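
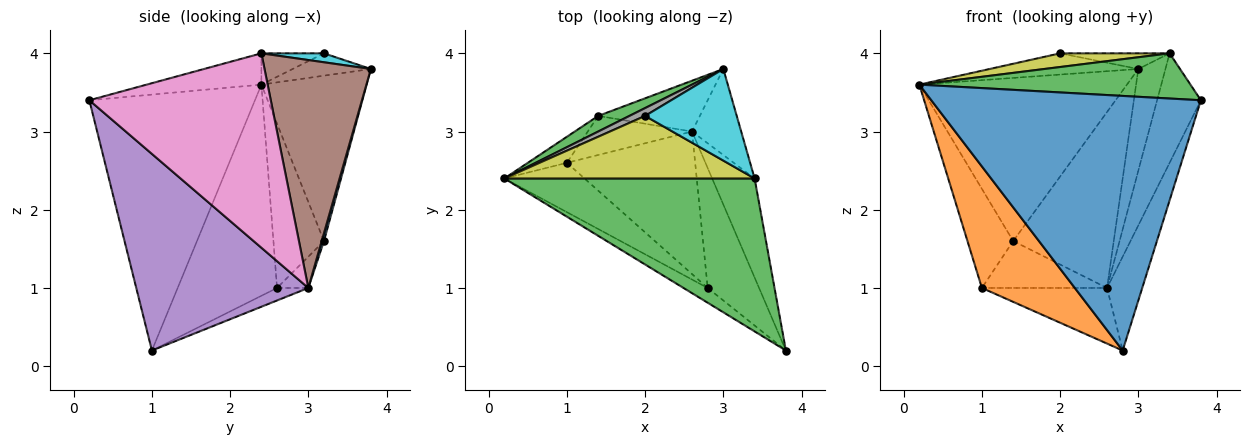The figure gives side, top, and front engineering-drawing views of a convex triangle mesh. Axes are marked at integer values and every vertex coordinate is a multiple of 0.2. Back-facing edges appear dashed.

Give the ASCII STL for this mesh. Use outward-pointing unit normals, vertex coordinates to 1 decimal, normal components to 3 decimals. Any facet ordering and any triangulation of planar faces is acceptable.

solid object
 facet normal -0.523 -0.851 -0.049
  outer loop
   vertex 2.8 1.0 0.2
   vertex 3.8 0.2 3.4
   vertex 0.2 2.4 3.6
  endloop
 endfacet
 facet normal -0.704 -0.658 -0.267
  outer loop
   vertex 1.0 2.6 1.0
   vertex 2.8 1.0 0.2
   vertex 0.2 2.4 3.6
  endloop
 endfacet
 facet normal -0.119 -0.281 0.952
  outer loop
   vertex 3.4 2.4 4.0
   vertex 0.2 2.4 3.6
   vertex 3.8 0.2 3.4
  endloop
 endfacet
 facet normal -0.091 0.362 -0.928
  outer loop
   vertex 2.6 3.0 1.0
   vertex 2.8 1.0 0.2
   vertex 1.0 2.6 1.0
  endloop
 endfacet
 facet normal 0.949 0.194 -0.248
  outer loop
   vertex 2.6 3.0 1.0
   vertex 3.8 0.2 3.4
   vertex 2.8 1.0 0.2
  endloop
 endfacet
 facet normal 0.949 0.242 -0.205
  outer loop
   vertex 2.6 3.0 1.0
   vertex 3.0 3.8 3.8
   vertex 3.4 2.4 4.0
  endloop
 endfacet
 facet normal 0.951 0.230 -0.208
  outer loop
   vertex 2.6 3.0 1.0
   vertex 3.4 2.4 4.0
   vertex 3.8 0.2 3.4
  endloop
 endfacet
 facet normal -0.443 0.841 0.310
  outer loop
   vertex 2.0 3.2 4.0
   vertex 3.0 3.8 3.8
   vertex 0.2 2.4 3.6
  endloop
 endfacet
 facet normal -0.121 -0.212 0.970
  outer loop
   vertex 2.0 3.2 4.0
   vertex 0.2 2.4 3.6
   vertex 3.4 2.4 4.0
  endloop
 endfacet
 facet normal 0.096 0.168 0.981
  outer loop
   vertex 2.0 3.2 4.0
   vertex 3.4 2.4 4.0
   vertex 3.0 3.8 3.8
  endloop
 endfacet
 facet normal 0.021 0.960 -0.277
  outer loop
   vertex 1.4 3.2 1.6
   vertex 3.0 3.8 3.8
   vertex 2.6 3.0 1.0
  endloop
 endfacet
 facet normal -0.189 0.754 -0.629
  outer loop
   vertex 1.4 3.2 1.6
   vertex 2.6 3.0 1.0
   vertex 1.0 2.6 1.0
  endloop
 endfacet
 facet normal -0.450 0.889 0.085
  outer loop
   vertex 1.4 3.2 1.6
   vertex 0.2 2.4 3.6
   vertex 3.0 3.8 3.8
  endloop
 endfacet
 facet normal -0.730 0.661 -0.174
  outer loop
   vertex 1.4 3.2 1.6
   vertex 1.0 2.6 1.0
   vertex 0.2 2.4 3.6
  endloop
 endfacet
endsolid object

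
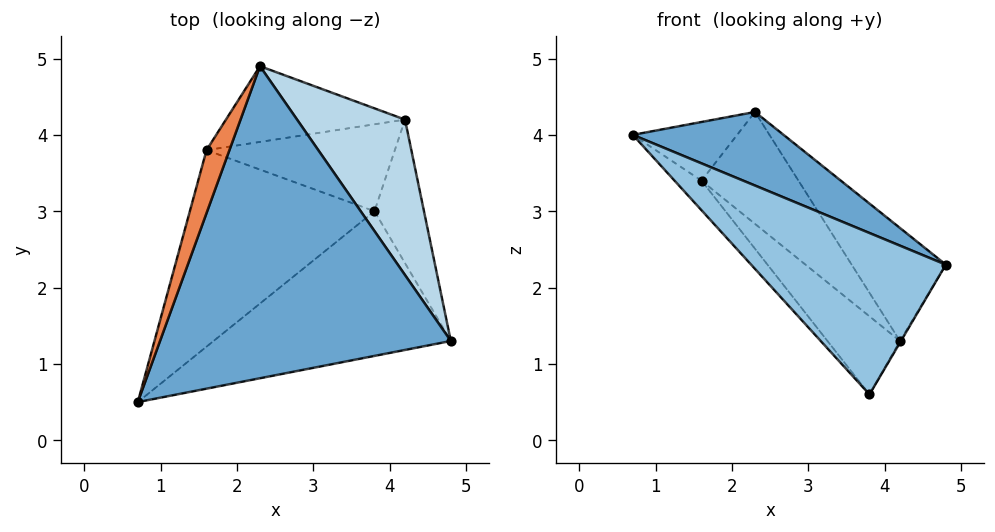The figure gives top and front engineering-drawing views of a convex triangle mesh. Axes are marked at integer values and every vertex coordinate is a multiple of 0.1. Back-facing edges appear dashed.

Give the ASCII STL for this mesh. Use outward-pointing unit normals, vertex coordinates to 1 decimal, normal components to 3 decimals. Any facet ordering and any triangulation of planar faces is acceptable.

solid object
 facet normal 0.409 -0.209 0.888
  outer loop
   vertex 2.3 4.9 4.3
   vertex 0.7 0.5 4.0
   vertex 4.8 1.3 2.3
  endloop
 endfacet
 facet normal -0.130 -0.738 -0.662
  outer loop
   vertex 3.8 3.0 0.6
   vertex 4.8 1.3 2.3
   vertex 0.7 0.5 4.0
  endloop
 endfacet
 facet normal 0.831 0.327 0.450
  outer loop
   vertex 4.2 4.2 1.3
   vertex 2.3 4.9 4.3
   vertex 4.8 1.3 2.3
  endloop
 endfacet
 facet normal 0.864 0.005 -0.503
  outer loop
   vertex 4.2 4.2 1.3
   vertex 4.8 1.3 2.3
   vertex 3.8 3.0 0.6
  endloop
 endfacet
 facet normal -0.895 0.303 0.326
  outer loop
   vertex 1.6 3.8 3.4
   vertex 0.7 0.5 4.0
   vertex 2.3 4.9 4.3
  endloop
 endfacet
 facet normal -0.769 0.095 -0.632
  outer loop
   vertex 1.6 3.8 3.4
   vertex 3.8 3.0 0.6
   vertex 0.7 0.5 4.0
  endloop
 endfacet
 facet normal -0.502 0.716 -0.485
  outer loop
   vertex 1.6 3.8 3.4
   vertex 2.3 4.9 4.3
   vertex 4.2 4.2 1.3
  endloop
 endfacet
 facet normal -0.575 0.547 -0.608
  outer loop
   vertex 1.6 3.8 3.4
   vertex 4.2 4.2 1.3
   vertex 3.8 3.0 0.6
  endloop
 endfacet
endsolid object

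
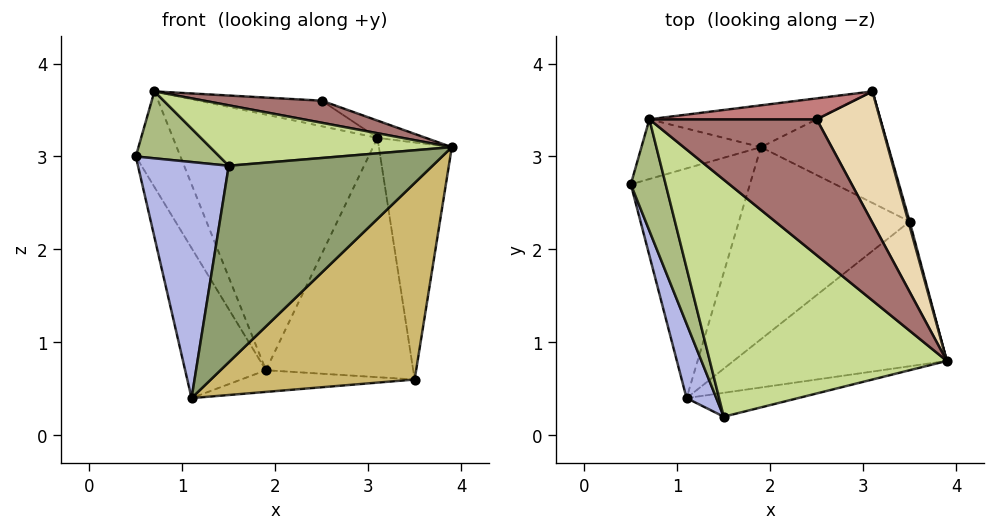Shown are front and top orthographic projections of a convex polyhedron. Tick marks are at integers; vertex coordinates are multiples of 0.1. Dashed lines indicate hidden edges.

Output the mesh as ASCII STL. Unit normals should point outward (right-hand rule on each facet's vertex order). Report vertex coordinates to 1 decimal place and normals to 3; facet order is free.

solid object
 facet normal -0.837 0.299 -0.458
  outer loop
   vertex 1.9 3.1 0.7
   vertex 1.1 0.4 0.4
   vertex 0.5 2.7 3.0
  endloop
 endfacet
 facet normal -0.744 0.567 -0.354
  outer loop
   vertex 0.7 3.4 3.7
   vertex 1.9 3.1 0.7
   vertex 0.5 2.7 3.0
  endloop
 endfacet
 facet normal -0.155 0.975 -0.160
  outer loop
   vertex 0.7 3.4 3.7
   vertex 3.1 3.7 3.2
   vertex 1.9 3.1 0.7
  endloop
 endfacet
 facet normal -0.920 -0.373 0.117
  outer loop
   vertex 1.5 0.2 2.9
   vertex 0.5 2.7 3.0
   vertex 1.1 0.4 0.4
  endloop
 endfacet
 facet normal 0.250 -0.961 -0.117
  outer loop
   vertex 1.5 0.2 2.9
   vertex 1.1 0.4 0.4
   vertex 3.9 0.8 3.1
  endloop
 endfacet
 facet normal -0.768 -0.329 0.549
  outer loop
   vertex 1.5 0.2 2.9
   vertex 0.7 3.4 3.7
   vertex 0.5 2.7 3.0
  endloop
 endfacet
 facet normal -0.019 -0.247 0.969
  outer loop
   vertex 1.5 0.2 2.9
   vertex 3.9 0.8 3.1
   vertex 0.7 3.4 3.7
  endloop
 endfacet
 facet normal 0.964 0.266 0.005
  outer loop
   vertex 3.5 2.3 0.6
   vertex 3.1 3.7 3.2
   vertex 3.9 0.8 3.1
  endloop
 endfacet
 facet normal 0.393 0.834 -0.388
  outer loop
   vertex 3.5 2.3 0.6
   vertex 1.9 3.1 0.7
   vertex 3.1 3.7 3.2
  endloop
 endfacet
 facet normal 0.566 -0.664 -0.489
  outer loop
   vertex 3.5 2.3 0.6
   vertex 3.9 0.8 3.1
   vertex 1.1 0.4 0.4
  endloop
 endfacet
 facet normal -0.006 0.112 -0.994
  outer loop
   vertex 3.5 2.3 0.6
   vertex 1.1 0.4 0.4
   vertex 1.9 3.1 0.7
  endloop
 endfacet
 facet normal 0.512 0.112 0.852
  outer loop
   vertex 2.5 3.4 3.6
   vertex 3.9 0.8 3.1
   vertex 3.1 3.7 3.2
  endloop
 endfacet
 facet normal 0.055 -0.160 0.986
  outer loop
   vertex 2.5 3.4 3.6
   vertex 0.7 3.4 3.7
   vertex 3.9 0.8 3.1
  endloop
 endfacet
 facet normal 0.035 0.773 0.633
  outer loop
   vertex 2.5 3.4 3.6
   vertex 3.1 3.7 3.2
   vertex 0.7 3.4 3.7
  endloop
 endfacet
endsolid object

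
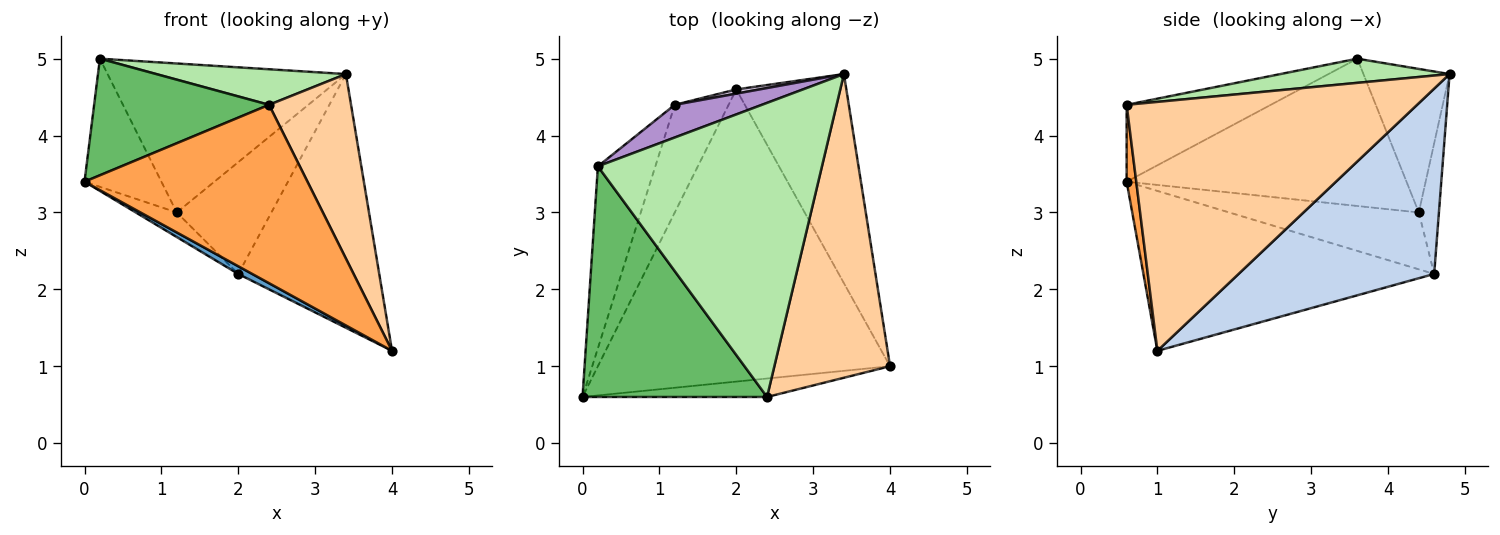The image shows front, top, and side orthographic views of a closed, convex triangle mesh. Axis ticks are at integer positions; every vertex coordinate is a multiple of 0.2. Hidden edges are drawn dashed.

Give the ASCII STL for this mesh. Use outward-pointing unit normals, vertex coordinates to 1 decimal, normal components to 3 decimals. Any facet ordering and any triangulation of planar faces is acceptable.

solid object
 facet normal -0.480 -0.023 -0.877
  outer loop
   vertex 2.0 4.6 2.2
   vertex 4.0 1.0 1.2
   vertex 0.0 0.6 3.4
  endloop
 endfacet
 facet normal 0.731 0.527 -0.434
  outer loop
   vertex 2.0 4.6 2.2
   vertex 3.4 4.8 4.8
   vertex 4.0 1.0 1.2
  endloop
 endfacet
 facet normal 0.043 -0.994 -0.103
  outer loop
   vertex 2.4 0.6 4.4
   vertex 0.0 0.6 3.4
   vertex 4.0 1.0 1.2
  endloop
 endfacet
 facet normal 0.879 -0.248 0.408
  outer loop
   vertex 2.4 0.6 4.4
   vertex 4.0 1.0 1.2
   vertex 3.4 4.8 4.8
  endloop
 endfacet
 facet normal -0.349 -0.423 0.836
  outer loop
   vertex 2.4 0.6 4.4
   vertex 0.2 3.6 5.0
   vertex 0.0 0.6 3.4
  endloop
 endfacet
 facet normal 0.106 -0.119 0.987
  outer loop
   vertex 2.4 0.6 4.4
   vertex 3.4 4.8 4.8
   vertex 0.2 3.6 5.0
  endloop
 endfacet
 facet normal -0.903 0.248 -0.352
  outer loop
   vertex 1.2 4.4 3.0
   vertex 0.0 0.6 3.4
   vertex 0.2 3.6 5.0
  endloop
 endfacet
 facet normal -0.718 0.155 -0.679
  outer loop
   vertex 1.2 4.4 3.0
   vertex 2.0 4.6 2.2
   vertex 0.0 0.6 3.4
  endloop
 endfacet
 facet normal -0.333 0.921 0.202
  outer loop
   vertex 1.2 4.4 3.0
   vertex 0.2 3.6 5.0
   vertex 3.4 4.8 4.8
  endloop
 endfacet
 facet normal -0.208 0.978 0.037
  outer loop
   vertex 1.2 4.4 3.0
   vertex 3.4 4.8 4.8
   vertex 2.0 4.6 2.2
  endloop
 endfacet
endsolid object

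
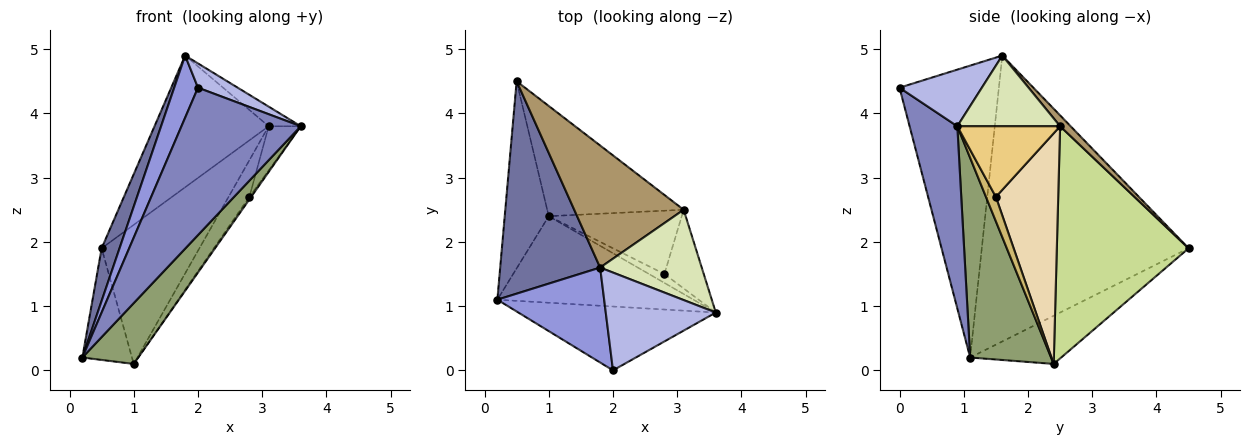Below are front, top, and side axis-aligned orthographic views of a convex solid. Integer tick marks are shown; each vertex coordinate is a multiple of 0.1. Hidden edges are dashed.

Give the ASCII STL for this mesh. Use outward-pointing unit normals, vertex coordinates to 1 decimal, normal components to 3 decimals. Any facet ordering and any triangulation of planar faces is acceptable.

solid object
 facet normal -0.941 -0.081 0.329
  outer loop
   vertex 1.8 1.6 4.9
   vertex 0.5 4.5 1.9
   vertex 0.2 1.1 0.2
  endloop
 endfacet
 facet normal 0.345 -0.861 -0.373
  outer loop
   vertex 2.0 0.0 4.4
   vertex 0.2 1.1 0.2
   vertex 3.6 0.9 3.8
  endloop
 endfacet
 facet normal -0.916 -0.219 0.335
  outer loop
   vertex 2.0 0.0 4.4
   vertex 1.8 1.6 4.9
   vertex 0.2 1.1 0.2
  endloop
 endfacet
 facet normal 0.447 -0.215 0.868
  outer loop
   vertex 2.0 0.0 4.4
   vertex 3.6 0.9 3.8
   vertex 1.8 1.6 4.9
  endloop
 endfacet
 facet normal 0.640 -0.442 -0.629
  outer loop
   vertex 1.0 2.4 0.1
   vertex 3.6 0.9 3.8
   vertex 0.2 1.1 0.2
  endloop
 endfacet
 facet normal -0.685 0.373 -0.626
  outer loop
   vertex 1.0 2.4 0.1
   vertex 0.2 1.1 0.2
   vertex 0.5 4.5 1.9
  endloop
 endfacet
 facet normal 0.726 0.539 -0.427
  outer loop
   vertex 3.1 2.5 3.8
   vertex 1.0 2.4 0.1
   vertex 0.5 4.5 1.9
  endloop
 endfacet
 facet normal 0.562 0.176 0.808
  outer loop
   vertex 3.1 2.5 3.8
   vertex 1.8 1.6 4.9
   vertex 3.6 0.9 3.8
  endloop
 endfacet
 facet normal 0.067 0.732 0.678
  outer loop
   vertex 3.1 2.5 3.8
   vertex 0.5 4.5 1.9
   vertex 1.8 1.6 4.9
  endloop
 endfacet
 facet normal 0.836 0.147 -0.528
  outer loop
   vertex 2.8 1.5 2.7
   vertex 3.6 0.9 3.8
   vertex 1.0 2.4 0.1
  endloop
 endfacet
 facet normal 0.843 0.263 -0.469
  outer loop
   vertex 2.8 1.5 2.7
   vertex 3.1 2.5 3.8
   vertex 3.6 0.9 3.8
  endloop
 endfacet
 facet normal 0.832 0.278 -0.480
  outer loop
   vertex 2.8 1.5 2.7
   vertex 1.0 2.4 0.1
   vertex 3.1 2.5 3.8
  endloop
 endfacet
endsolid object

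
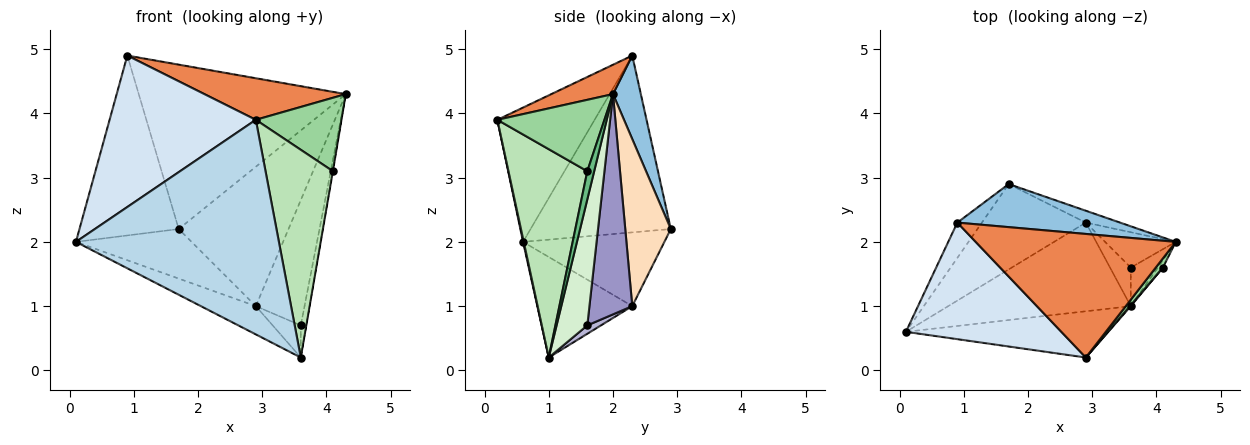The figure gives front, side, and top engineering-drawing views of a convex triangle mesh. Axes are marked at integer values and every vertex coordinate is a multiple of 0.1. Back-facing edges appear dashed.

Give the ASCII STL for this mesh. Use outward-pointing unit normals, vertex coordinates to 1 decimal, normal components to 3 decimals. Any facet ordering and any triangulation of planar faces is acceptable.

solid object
 facet normal -0.811 0.574 -0.113
  outer loop
   vertex 0.9 2.3 4.9
   vertex 1.7 2.9 2.2
   vertex 0.1 0.6 2.0
  endloop
 endfacet
 facet normal 0.129 0.959 0.251
  outer loop
   vertex 0.9 2.3 4.9
   vertex 4.3 2.0 4.3
   vertex 1.7 2.9 2.2
  endloop
 endfacet
 facet normal 0.003 -0.978 -0.211
  outer loop
   vertex 2.9 0.2 3.9
   vertex 0.1 0.6 2.0
   vertex 3.6 1.0 0.2
  endloop
 endfacet
 facet normal -0.466 -0.701 0.540
  outer loop
   vertex 2.9 0.2 3.9
   vertex 0.9 2.3 4.9
   vertex 0.1 0.6 2.0
  endloop
 endfacet
 facet normal 0.138 -0.316 0.939
  outer loop
   vertex 2.9 0.2 3.9
   vertex 4.3 2.0 4.3
   vertex 0.9 2.3 4.9
  endloop
 endfacet
 facet normal -0.523 0.428 -0.737
  outer loop
   vertex 2.9 2.3 1.0
   vertex 0.1 0.6 2.0
   vertex 1.7 2.9 2.2
  endloop
 endfacet
 facet normal -0.465 0.269 -0.844
  outer loop
   vertex 2.9 2.3 1.0
   vertex 3.6 1.0 0.2
   vertex 0.1 0.6 2.0
  endloop
 endfacet
 facet normal 0.382 0.921 -0.078
  outer loop
   vertex 2.9 2.3 1.0
   vertex 1.7 2.9 2.2
   vertex 4.3 2.0 4.3
  endloop
 endfacet
 facet normal 0.983 0.045 -0.179
  outer loop
   vertex 4.1 1.6 3.1
   vertex 3.6 1.0 0.2
   vertex 4.3 2.0 4.3
  endloop
 endfacet
 facet normal 0.778 -0.623 0.078
  outer loop
   vertex 4.1 1.6 3.1
   vertex 4.3 2.0 4.3
   vertex 2.9 0.2 3.9
  endloop
 endfacet
 facet normal 0.760 -0.650 0.003
  outer loop
   vertex 4.1 1.6 3.1
   vertex 2.9 0.2 3.9
   vertex 3.6 1.0 0.2
  endloop
 endfacet
 facet normal 0.963 0.172 -0.206
  outer loop
   vertex 3.6 1.6 0.7
   vertex 4.3 2.0 4.3
   vertex 3.6 1.0 0.2
  endloop
 endfacet
 facet normal 0.646 0.735 -0.207
  outer loop
   vertex 3.6 1.6 0.7
   vertex 2.9 2.3 1.0
   vertex 4.3 2.0 4.3
  endloop
 endfacet
 facet normal 0.297 0.611 -0.734
  outer loop
   vertex 3.6 1.6 0.7
   vertex 3.6 1.0 0.2
   vertex 2.9 2.3 1.0
  endloop
 endfacet
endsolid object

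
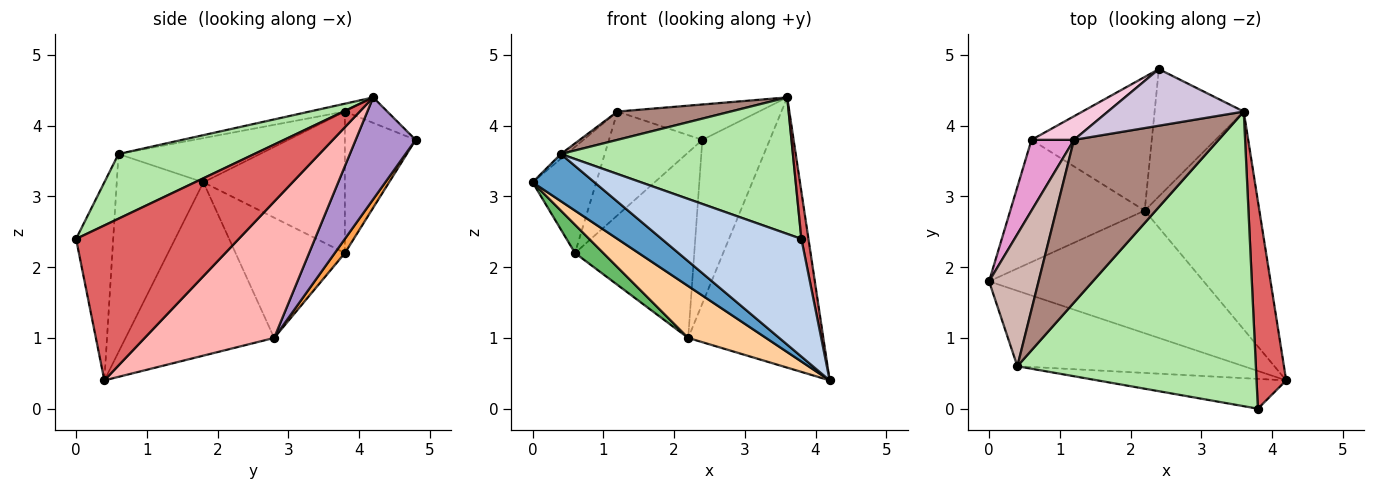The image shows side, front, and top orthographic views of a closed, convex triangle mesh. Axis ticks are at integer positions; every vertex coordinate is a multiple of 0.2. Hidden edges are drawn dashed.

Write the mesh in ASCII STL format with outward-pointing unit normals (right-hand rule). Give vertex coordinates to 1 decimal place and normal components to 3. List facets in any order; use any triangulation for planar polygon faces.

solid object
 facet normal -0.596 -0.426 -0.681
  outer loop
   vertex 0.4 0.6 3.6
   vertex 0.0 1.8 3.2
   vertex 4.2 0.4 0.4
  endloop
 endfacet
 facet normal -0.250 -0.939 -0.238
  outer loop
   vertex 0.4 0.6 3.6
   vertex 4.2 0.4 0.4
   vertex 3.8 0.0 2.4
  endloop
 endfacet
 facet normal 0.069 0.809 -0.583
  outer loop
   vertex 2.2 2.8 1.0
   vertex 0.6 3.8 2.2
   vertex 2.4 4.8 3.8
  endloop
 endfacet
 facet normal -0.597 -0.313 -0.739
  outer loop
   vertex 2.2 2.8 1.0
   vertex 4.2 0.4 0.4
   vertex 0.0 1.8 3.2
  endloop
 endfacet
 facet normal -0.657 -0.170 -0.734
  outer loop
   vertex 2.2 2.8 1.0
   vertex 0.0 1.8 3.2
   vertex 0.6 3.8 2.2
  endloop
 endfacet
 facet normal 0.239 -0.408 0.881
  outer loop
   vertex 3.6 4.2 4.4
   vertex 0.4 0.6 3.6
   vertex 3.8 0.0 2.4
  endloop
 endfacet
 facet normal 0.981 -0.043 0.188
  outer loop
   vertex 3.6 4.2 4.4
   vertex 3.8 0.0 2.4
   vertex 4.2 0.4 0.4
  endloop
 endfacet
 facet normal 0.598 0.624 -0.503
  outer loop
   vertex 3.6 4.2 4.4
   vertex 4.2 0.4 0.4
   vertex 2.2 2.8 1.0
  endloop
 endfacet
 facet normal 0.574 0.646 -0.503
  outer loop
   vertex 3.6 4.2 4.4
   vertex 2.2 2.8 1.0
   vertex 2.4 4.8 3.8
  endloop
 endfacet
 facet normal -0.157 0.523 0.837
  outer loop
   vertex 1.2 3.8 4.2
   vertex 3.6 4.2 4.4
   vertex 2.4 4.8 3.8
  endloop
 endfacet
 facet normal -0.053 -0.171 0.984
  outer loop
   vertex 1.2 3.8 4.2
   vertex 0.4 0.6 3.6
   vertex 3.6 4.2 4.4
  endloop
 endfacet
 facet normal -0.666 0.027 0.746
  outer loop
   vertex 1.2 3.8 4.2
   vertex 0.0 1.8 3.2
   vertex 0.4 0.6 3.6
  endloop
 endfacet
 facet normal -0.880 0.396 0.264
  outer loop
   vertex 1.2 3.8 4.2
   vertex 0.6 3.8 2.2
   vertex 0.0 1.8 3.2
  endloop
 endfacet
 facet normal -0.594 0.784 0.178
  outer loop
   vertex 1.2 3.8 4.2
   vertex 2.4 4.8 3.8
   vertex 0.6 3.8 2.2
  endloop
 endfacet
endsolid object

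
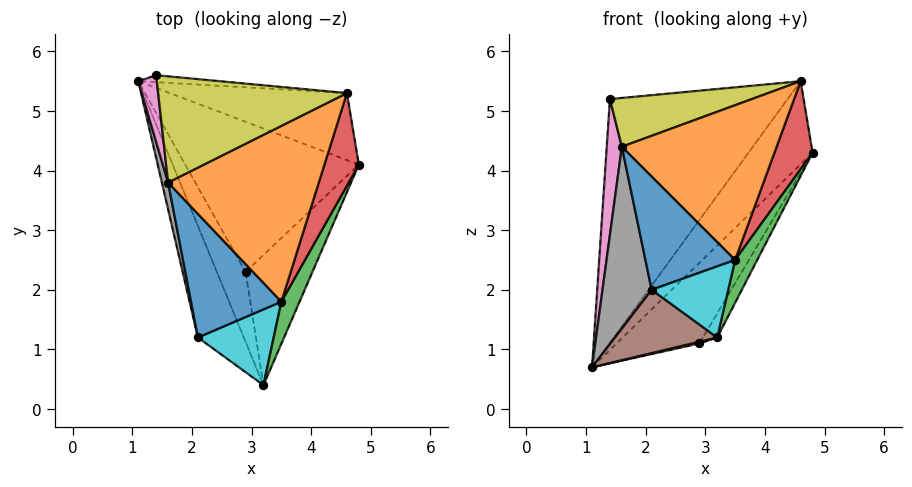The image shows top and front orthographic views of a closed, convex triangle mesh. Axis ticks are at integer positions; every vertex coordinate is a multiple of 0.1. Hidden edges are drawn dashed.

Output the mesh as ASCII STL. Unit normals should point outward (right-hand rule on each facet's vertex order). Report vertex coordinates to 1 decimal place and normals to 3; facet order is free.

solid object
 facet normal 0.671 0.577 -0.465
  outer loop
   vertex 4.6 5.3 5.5
   vertex 4.8 4.1 4.3
   vertex 1.1 5.5 0.7
  endloop
 endfacet
 facet normal 0.096 0.995 -0.029
  outer loop
   vertex 4.6 5.3 5.5
   vertex 1.1 5.5 0.7
   vertex 1.4 5.6 5.2
  endloop
 endfacet
 facet normal 0.720 0.328 -0.612
  outer loop
   vertex 2.9 2.3 1.1
   vertex 1.1 5.5 0.7
   vertex 4.8 4.1 4.3
  endloop
 endfacet
 facet normal 0.176 -0.024 -0.984
  outer loop
   vertex 2.9 2.3 1.1
   vertex 3.2 0.4 1.2
   vertex 1.1 5.5 0.7
  endloop
 endfacet
 facet normal 0.829 0.102 -0.550
  outer loop
   vertex 2.9 2.3 1.1
   vertex 4.8 4.1 4.3
   vertex 3.2 0.4 1.2
  endloop
 endfacet
 facet normal -0.704 -0.350 -0.618
  outer loop
   vertex 2.1 1.2 2.0
   vertex 1.1 5.5 0.7
   vertex 3.2 0.4 1.2
  endloop
 endfacet
 facet normal -0.988 -0.140 0.069
  outer loop
   vertex 1.6 3.8 4.4
   vertex 1.4 5.6 5.2
   vertex 1.1 5.5 0.7
  endloop
 endfacet
 facet normal -0.976 -0.217 0.032
  outer loop
   vertex 1.6 3.8 4.4
   vertex 1.1 5.5 0.7
   vertex 2.1 1.2 2.0
  endloop
 endfacet
 facet normal -0.123 -0.414 0.902
  outer loop
   vertex 1.6 3.8 4.4
   vertex 4.6 5.3 5.5
   vertex 1.4 5.6 5.2
  endloop
 endfacet
 facet normal 0.033 -0.684 0.729
  outer loop
   vertex 3.5 1.8 2.5
   vertex 2.1 1.2 2.0
   vertex 3.2 0.4 1.2
  endloop
 endfacet
 facet normal 0.026 -0.675 0.737
  outer loop
   vertex 3.5 1.8 2.5
   vertex 1.6 3.8 4.4
   vertex 2.1 1.2 2.0
  endloop
 endfacet
 facet normal 0.055 -0.660 0.749
  outer loop
   vertex 3.5 1.8 2.5
   vertex 4.6 5.3 5.5
   vertex 1.6 3.8 4.4
  endloop
 endfacet
 facet normal 0.280 -0.685 0.673
  outer loop
   vertex 3.5 1.8 2.5
   vertex 3.2 0.4 1.2
   vertex 4.8 4.1 4.3
  endloop
 endfacet
 facet normal 0.210 -0.674 0.709
  outer loop
   vertex 3.5 1.8 2.5
   vertex 4.8 4.1 4.3
   vertex 4.6 5.3 5.5
  endloop
 endfacet
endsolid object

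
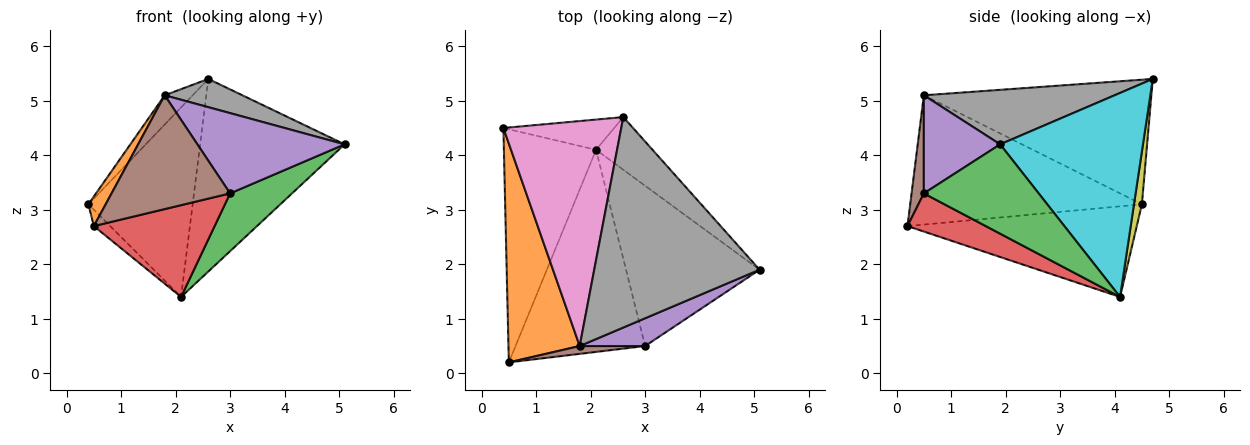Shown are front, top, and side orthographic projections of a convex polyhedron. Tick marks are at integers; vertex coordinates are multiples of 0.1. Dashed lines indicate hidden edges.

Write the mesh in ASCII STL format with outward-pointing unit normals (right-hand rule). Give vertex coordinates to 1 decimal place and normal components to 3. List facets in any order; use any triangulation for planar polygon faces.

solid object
 facet normal -0.700 0.050 -0.712
  outer loop
   vertex 2.1 4.1 1.4
   vertex 0.5 0.2 2.7
   vertex 0.4 4.5 3.1
  endloop
 endfacet
 facet normal -0.874 -0.065 0.482
  outer loop
   vertex 1.8 0.5 5.1
   vertex 0.4 4.5 3.1
   vertex 0.5 0.2 2.7
  endloop
 endfacet
 facet normal 0.533 -0.287 -0.796
  outer loop
   vertex 3.0 0.5 3.3
   vertex 2.1 4.1 1.4
   vertex 5.1 1.9 4.2
  endloop
 endfacet
 facet normal 0.259 -0.399 -0.879
  outer loop
   vertex 3.0 0.5 3.3
   vertex 0.5 0.2 2.7
   vertex 2.1 4.1 1.4
  endloop
 endfacet
 facet normal 0.440 -0.849 0.293
  outer loop
   vertex 3.0 0.5 3.3
   vertex 5.1 1.9 4.2
   vertex 1.8 0.5 5.1
  endloop
 endfacet
 facet normal 0.103 -0.992 0.068
  outer loop
   vertex 3.0 0.5 3.3
   vertex 1.8 0.5 5.1
   vertex 0.5 0.2 2.7
  endloop
 endfacet
 facet normal -0.724 0.089 0.684
  outer loop
   vertex 2.6 4.7 5.4
   vertex 0.4 4.5 3.1
   vertex 1.8 0.5 5.1
  endloop
 endfacet
 facet normal 0.311 -0.126 0.942
  outer loop
   vertex 2.6 4.7 5.4
   vertex 1.8 0.5 5.1
   vertex 5.1 1.9 4.2
  endloop
 endfacet
 facet normal 0.075 0.985 -0.157
  outer loop
   vertex 2.6 4.7 5.4
   vertex 2.1 4.1 1.4
   vertex 0.4 4.5 3.1
  endloop
 endfacet
 facet normal 0.690 0.698 -0.191
  outer loop
   vertex 2.6 4.7 5.4
   vertex 5.1 1.9 4.2
   vertex 2.1 4.1 1.4
  endloop
 endfacet
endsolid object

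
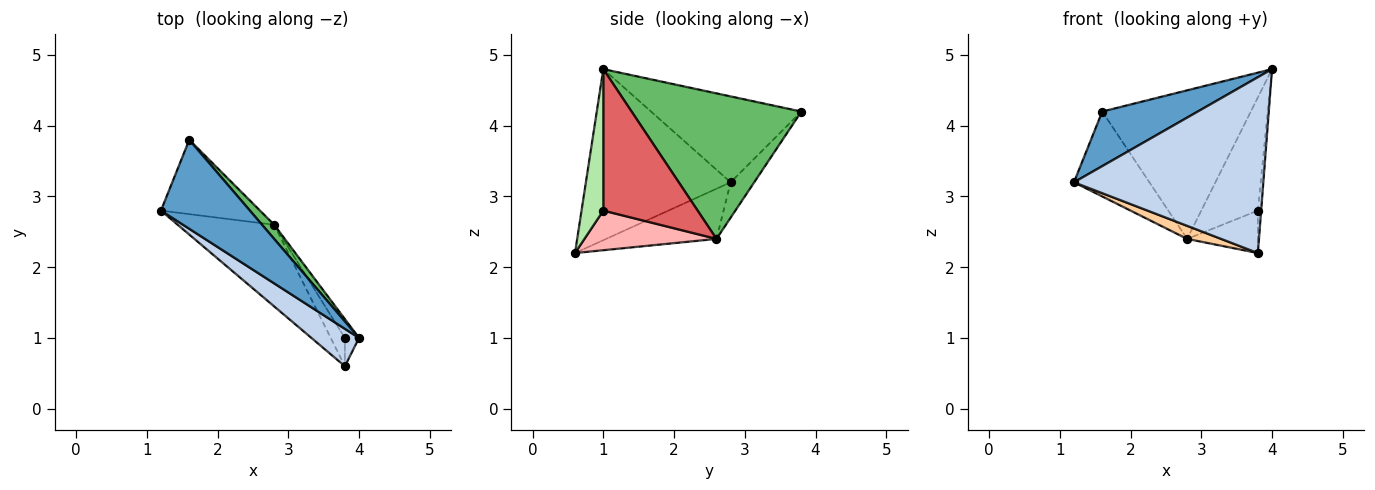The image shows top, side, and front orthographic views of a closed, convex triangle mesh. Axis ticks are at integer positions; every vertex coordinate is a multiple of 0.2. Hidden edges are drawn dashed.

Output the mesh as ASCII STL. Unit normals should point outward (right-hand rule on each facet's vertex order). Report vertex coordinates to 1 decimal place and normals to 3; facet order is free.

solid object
 facet normal -0.636 -0.404 0.658
  outer loop
   vertex 1.6 3.8 4.2
   vertex 1.2 2.8 3.2
   vertex 4.0 1.0 4.8
  endloop
 endfacet
 facet normal -0.599 -0.783 0.167
  outer loop
   vertex 3.8 0.6 2.2
   vertex 4.0 1.0 4.8
   vertex 1.2 2.8 3.2
  endloop
 endfacet
 facet normal -0.229 0.733 -0.641
  outer loop
   vertex 2.8 2.6 2.4
   vertex 1.2 2.8 3.2
   vertex 1.6 3.8 4.2
  endloop
 endfacet
 facet normal -0.457 -0.141 -0.878
  outer loop
   vertex 2.8 2.6 2.4
   vertex 3.8 0.6 2.2
   vertex 1.2 2.8 3.2
  endloop
 endfacet
 facet normal 0.751 0.657 0.063
  outer loop
   vertex 2.8 2.6 2.4
   vertex 1.6 3.8 4.2
   vertex 4.0 1.0 4.8
  endloop
 endfacet
 facet normal 0.984 0.148 -0.098
  outer loop
   vertex 3.8 1.0 2.8
   vertex 4.0 1.0 4.8
   vertex 3.8 0.6 2.2
  endloop
 endfacet
 facet normal 0.854 0.513 -0.085
  outer loop
   vertex 3.8 1.0 2.8
   vertex 2.8 2.6 2.4
   vertex 4.0 1.0 4.8
  endloop
 endfacet
 facet normal 0.841 0.450 -0.300
  outer loop
   vertex 3.8 1.0 2.8
   vertex 3.8 0.6 2.2
   vertex 2.8 2.6 2.4
  endloop
 endfacet
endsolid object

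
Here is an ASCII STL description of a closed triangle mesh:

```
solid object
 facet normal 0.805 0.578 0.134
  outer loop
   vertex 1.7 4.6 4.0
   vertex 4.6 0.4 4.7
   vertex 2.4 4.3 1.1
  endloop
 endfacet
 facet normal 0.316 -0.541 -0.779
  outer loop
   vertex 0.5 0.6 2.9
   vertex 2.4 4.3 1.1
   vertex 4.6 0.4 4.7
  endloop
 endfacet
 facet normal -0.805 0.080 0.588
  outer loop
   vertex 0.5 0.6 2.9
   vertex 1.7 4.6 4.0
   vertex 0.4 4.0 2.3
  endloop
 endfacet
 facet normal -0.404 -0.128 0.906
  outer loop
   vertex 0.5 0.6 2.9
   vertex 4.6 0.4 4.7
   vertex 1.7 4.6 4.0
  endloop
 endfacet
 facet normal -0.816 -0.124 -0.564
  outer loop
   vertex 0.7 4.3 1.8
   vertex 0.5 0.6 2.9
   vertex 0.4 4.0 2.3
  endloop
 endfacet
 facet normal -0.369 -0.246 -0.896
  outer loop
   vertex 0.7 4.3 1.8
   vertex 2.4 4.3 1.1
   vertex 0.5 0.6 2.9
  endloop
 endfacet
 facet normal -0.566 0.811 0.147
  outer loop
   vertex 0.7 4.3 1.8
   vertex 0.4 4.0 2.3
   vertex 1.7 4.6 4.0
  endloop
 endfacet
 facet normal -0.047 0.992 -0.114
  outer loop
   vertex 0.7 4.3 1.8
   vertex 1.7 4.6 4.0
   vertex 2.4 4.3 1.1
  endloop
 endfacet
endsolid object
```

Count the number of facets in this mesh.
8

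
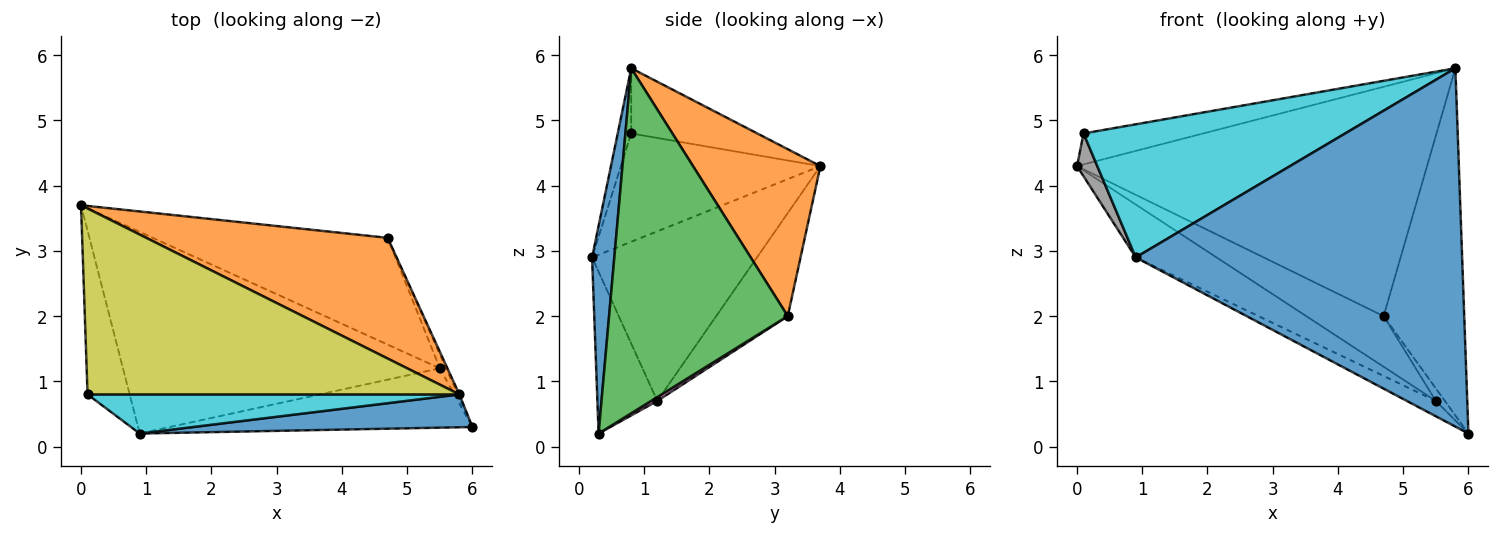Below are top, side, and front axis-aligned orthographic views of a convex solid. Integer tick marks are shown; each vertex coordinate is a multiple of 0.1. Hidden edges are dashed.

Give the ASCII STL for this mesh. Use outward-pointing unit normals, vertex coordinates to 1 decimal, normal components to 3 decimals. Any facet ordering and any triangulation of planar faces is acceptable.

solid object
 facet normal 0.068 -0.994 0.091
  outer loop
   vertex 5.8 0.8 5.8
   vertex 0.9 0.2 2.9
   vertex 6.0 0.3 0.2
  endloop
 endfacet
 facet normal 0.307 0.842 0.443
  outer loop
   vertex 4.7 3.2 2.0
   vertex 0.0 3.7 4.3
   vertex 5.8 0.8 5.8
  endloop
 endfacet
 facet normal 0.912 0.411 -0.004
  outer loop
   vertex 4.7 3.2 2.0
   vertex 5.8 0.8 5.8
   vertex 6.0 0.3 0.2
  endloop
 endfacet
 facet normal -0.460 0.225 -0.859
  outer loop
   vertex 5.5 1.2 0.7
   vertex 0.9 0.2 2.9
   vertex 0.0 3.7 4.3
  endloop
 endfacet
 facet normal -0.460 0.222 -0.860
  outer loop
   vertex 5.5 1.2 0.7
   vertex 6.0 0.3 0.2
   vertex 0.9 0.2 2.9
  endloop
 endfacet
 facet normal -0.369 0.398 -0.840
  outer loop
   vertex 5.5 1.2 0.7
   vertex 0.0 3.7 4.3
   vertex 4.7 3.2 2.0
  endloop
 endfacet
 facet normal 0.413 0.607 -0.679
  outer loop
   vertex 5.5 1.2 0.7
   vertex 4.7 3.2 2.0
   vertex 6.0 0.3 0.2
  endloop
 endfacet
 facet normal -0.928 -0.094 -0.361
  outer loop
   vertex 0.1 0.8 4.8
   vertex 0.0 3.7 4.3
   vertex 0.9 0.2 2.9
  endloop
 endfacet
 facet normal -0.171 0.162 0.972
  outer loop
   vertex 0.1 0.8 4.8
   vertex 5.8 0.8 5.8
   vertex 0.0 3.7 4.3
  endloop
 endfacet
 facet normal -0.049 -0.958 0.282
  outer loop
   vertex 0.1 0.8 4.8
   vertex 0.9 0.2 2.9
   vertex 5.8 0.8 5.8
  endloop
 endfacet
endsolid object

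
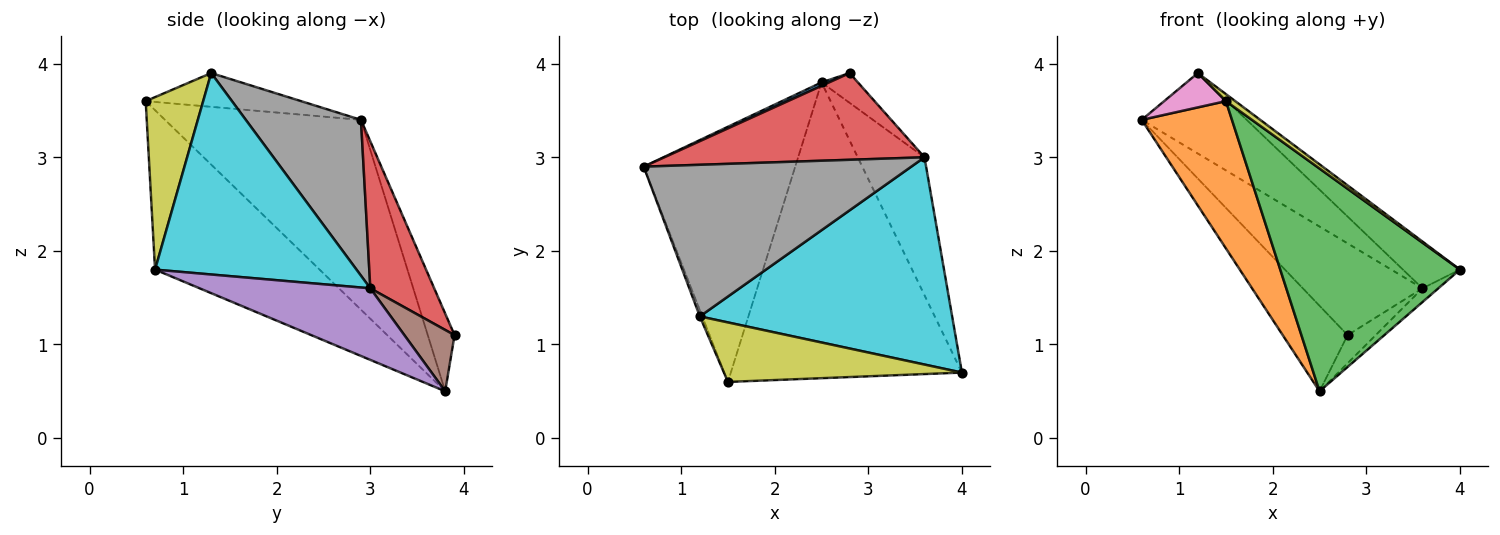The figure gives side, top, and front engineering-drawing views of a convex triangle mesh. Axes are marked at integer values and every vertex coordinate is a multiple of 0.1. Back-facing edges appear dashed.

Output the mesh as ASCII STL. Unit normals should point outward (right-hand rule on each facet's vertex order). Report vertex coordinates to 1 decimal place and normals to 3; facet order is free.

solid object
 facet normal -0.381 0.924 0.037
  outer loop
   vertex 2.5 3.8 0.5
   vertex 0.6 2.9 3.4
   vertex 2.8 3.9 1.1
  endloop
 endfacet
 facet normal -0.735 -0.339 -0.587
  outer loop
   vertex 1.5 0.6 3.6
   vertex 0.6 2.9 3.4
   vertex 2.5 3.8 0.5
  endloop
 endfacet
 facet normal -0.483 -0.527 -0.700
  outer loop
   vertex 1.5 0.6 3.6
   vertex 2.5 3.8 0.5
   vertex 4.0 0.7 1.8
  endloop
 endfacet
 facet normal 0.362 0.677 0.641
  outer loop
   vertex 3.6 3.0 1.6
   vertex 2.8 3.9 1.1
   vertex 0.6 2.9 3.4
  endloop
 endfacet
 facet normal 0.730 0.068 -0.680
  outer loop
   vertex 3.6 3.0 1.6
   vertex 4.0 0.7 1.8
   vertex 2.5 3.8 0.5
  endloop
 endfacet
 facet normal 0.775 0.433 -0.460
  outer loop
   vertex 3.6 3.0 1.6
   vertex 2.5 3.8 0.5
   vertex 2.8 3.9 1.1
  endloop
 endfacet
 facet normal -0.927 -0.369 -0.067
  outer loop
   vertex 1.2 1.3 3.9
   vertex 0.6 2.9 3.4
   vertex 1.5 0.6 3.6
  endloop
 endfacet
 facet normal 0.457 0.417 0.785
  outer loop
   vertex 1.2 1.3 3.9
   vertex 3.6 3.0 1.6
   vertex 0.6 2.9 3.4
  endloop
 endfacet
 facet normal 0.584 -0.095 0.806
  outer loop
   vertex 1.2 1.3 3.9
   vertex 1.5 0.6 3.6
   vertex 4.0 0.7 1.8
  endloop
 endfacet
 facet normal 0.614 0.174 0.770
  outer loop
   vertex 1.2 1.3 3.9
   vertex 4.0 0.7 1.8
   vertex 3.6 3.0 1.6
  endloop
 endfacet
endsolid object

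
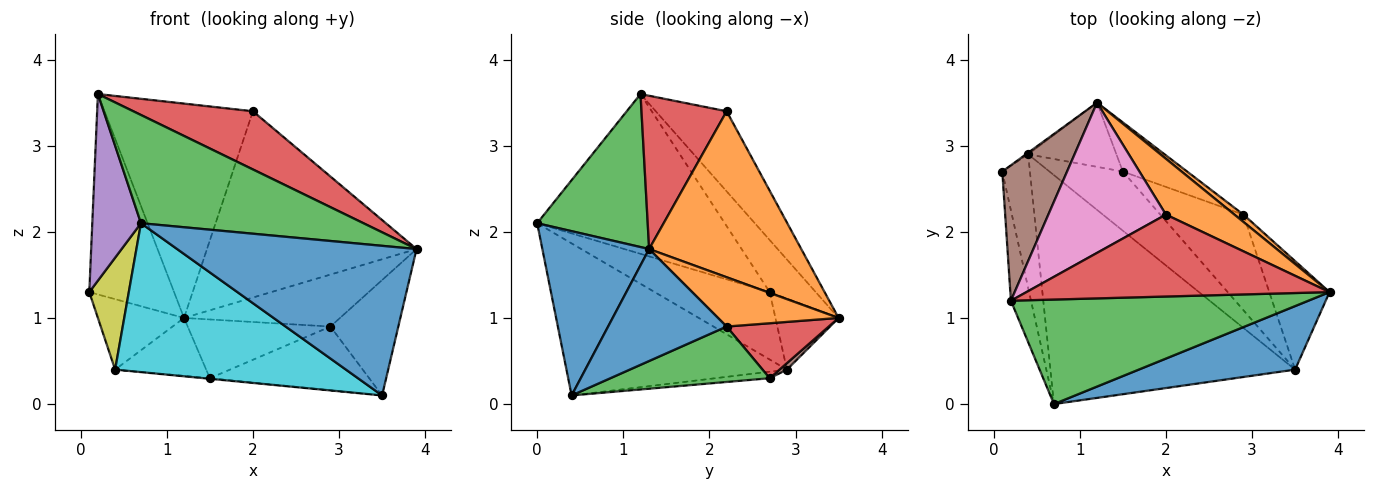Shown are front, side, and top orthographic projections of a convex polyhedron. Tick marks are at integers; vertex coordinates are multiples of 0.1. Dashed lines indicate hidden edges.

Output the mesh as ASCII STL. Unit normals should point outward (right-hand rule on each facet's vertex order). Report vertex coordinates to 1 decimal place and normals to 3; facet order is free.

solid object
 facet normal 0.380 -0.852 0.361
  outer loop
   vertex 3.5 0.4 0.1
   vertex 3.9 1.3 1.8
   vertex 0.7 0.0 2.1
  endloop
 endfacet
 facet normal 0.571 0.786 0.236
  outer loop
   vertex 1.2 3.5 1.0
   vertex 2.0 2.2 3.4
   vertex 3.9 1.3 1.8
  endloop
 endfacet
 facet normal 0.337 -0.677 0.654
  outer loop
   vertex 0.2 1.2 3.6
   vertex 0.7 0.0 2.1
   vertex 3.9 1.3 1.8
  endloop
 endfacet
 facet normal 0.381 -0.535 0.754
  outer loop
   vertex 0.2 1.2 3.6
   vertex 3.9 1.3 1.8
   vertex 2.0 2.2 3.4
  endloop
 endfacet
 facet normal -0.961 -0.249 -0.121
  outer loop
   vertex 0.2 1.2 3.6
   vertex 0.1 2.7 1.3
   vertex 0.7 0.0 2.1
  endloop
 endfacet
 facet normal -0.410 0.756 0.511
  outer loop
   vertex 0.2 1.2 3.6
   vertex 1.2 3.5 1.0
   vertex 0.1 2.7 1.3
  endloop
 endfacet
 facet normal -0.364 0.763 0.535
  outer loop
   vertex 0.2 1.2 3.6
   vertex 2.0 2.2 3.4
   vertex 1.2 3.5 1.0
  endloop
 endfacet
 facet normal -0.591 0.806 -0.018
  outer loop
   vertex 0.4 2.9 0.4
   vertex 0.1 2.7 1.3
   vertex 1.2 3.5 1.0
  endloop
 endfacet
 facet normal -0.882 -0.303 -0.361
  outer loop
   vertex 0.4 2.9 0.4
   vertex 0.7 0.0 2.1
   vertex 0.1 2.7 1.3
  endloop
 endfacet
 facet normal -0.462 -0.484 -0.743
  outer loop
   vertex 0.4 2.9 0.4
   vertex 3.5 0.4 0.1
   vertex 0.7 0.0 2.1
  endloop
 endfacet
 facet normal 0.786 0.450 -0.423
  outer loop
   vertex 2.9 2.2 0.9
   vertex 3.9 1.3 1.8
   vertex 3.5 0.4 0.1
  endloop
 endfacet
 facet normal 0.608 0.786 0.111
  outer loop
   vertex 2.9 2.2 0.9
   vertex 1.2 3.5 1.0
   vertex 3.9 1.3 1.8
  endloop
 endfacet
 facet normal 0.485 0.485 -0.728
  outer loop
   vertex 1.5 2.7 0.3
   vertex 2.9 2.2 0.9
   vertex 3.5 0.4 0.1
  endloop
 endfacet
 facet normal 0.481 0.672 -0.562
  outer loop
   vertex 1.5 2.7 0.3
   vertex 1.2 3.5 1.0
   vertex 2.9 2.2 0.9
  endloop
 endfacet
 facet normal -0.089 0.009 -0.996
  outer loop
   vertex 1.5 2.7 0.3
   vertex 3.5 0.4 0.1
   vertex 0.4 2.9 0.4
  endloop
 endfacet
 facet normal 0.054 0.669 -0.741
  outer loop
   vertex 1.5 2.7 0.3
   vertex 0.4 2.9 0.4
   vertex 1.2 3.5 1.0
  endloop
 endfacet
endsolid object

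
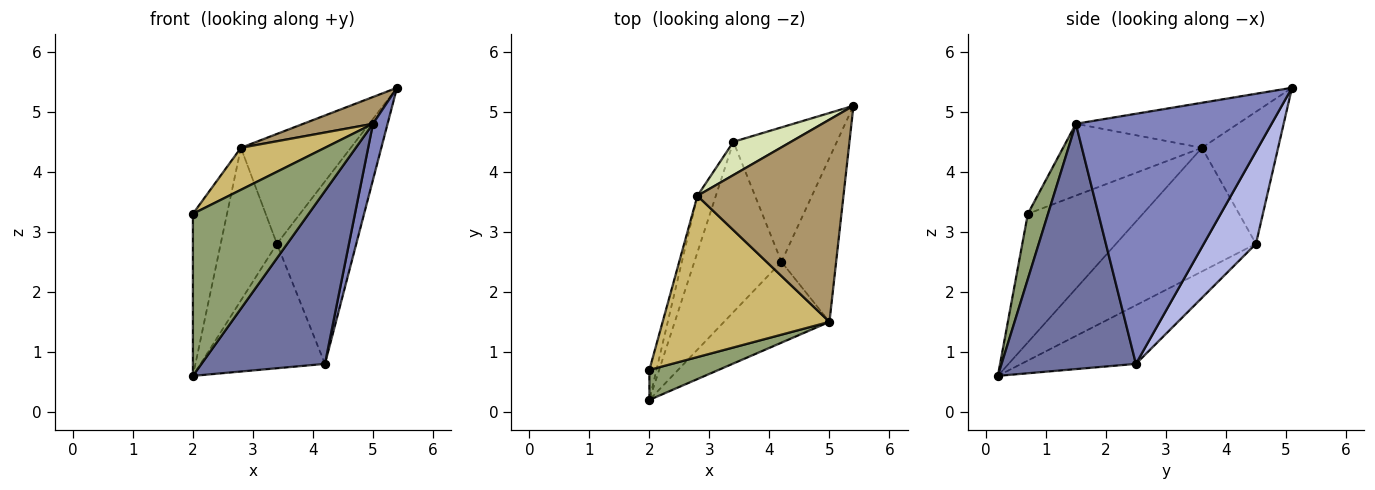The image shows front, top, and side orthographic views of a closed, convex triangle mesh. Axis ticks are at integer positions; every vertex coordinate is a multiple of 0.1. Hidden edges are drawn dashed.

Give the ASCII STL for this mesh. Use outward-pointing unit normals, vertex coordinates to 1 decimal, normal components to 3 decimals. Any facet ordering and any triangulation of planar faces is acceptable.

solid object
 facet normal 0.702 -0.645 -0.302
  outer loop
   vertex 4.2 2.5 0.8
   vertex 5.0 1.5 4.8
   vertex 2.0 0.2 0.6
  endloop
 endfacet
 facet normal 0.974 -0.073 -0.213
  outer loop
   vertex 4.2 2.5 0.8
   vertex 5.4 5.1 5.4
   vertex 5.0 1.5 4.8
  endloop
 endfacet
 facet normal -0.477 0.518 -0.709
  outer loop
   vertex 4.2 2.5 0.8
   vertex 2.0 0.2 0.6
   vertex 3.4 4.5 2.8
  endloop
 endfacet
 facet normal 0.468 0.711 -0.524
  outer loop
   vertex 4.2 2.5 0.8
   vertex 3.4 4.5 2.8
   vertex 5.4 5.1 5.4
  endloop
 endfacet
 facet normal 0.169 -0.969 0.179
  outer loop
   vertex 2.0 0.7 3.3
   vertex 2.0 0.2 0.6
   vertex 5.0 1.5 4.8
  endloop
 endfacet
 facet normal -0.919 0.369 -0.137
  outer loop
   vertex 2.8 3.6 4.4
   vertex 3.4 4.5 2.8
   vertex 2.0 0.2 0.6
  endloop
 endfacet
 facet normal -0.957 0.284 -0.053
  outer loop
   vertex 2.8 3.6 4.4
   vertex 2.0 0.2 0.6
   vertex 2.0 0.7 3.3
  endloop
 endfacet
 facet normal -0.553 0.798 0.241
  outer loop
   vertex 2.8 3.6 4.4
   vertex 5.4 5.1 5.4
   vertex 3.4 4.5 2.8
  endloop
 endfacet
 facet normal -0.292 -0.126 0.948
  outer loop
   vertex 2.8 3.6 4.4
   vertex 5.0 1.5 4.8
   vertex 5.4 5.1 5.4
  endloop
 endfacet
 facet normal -0.385 -0.233 0.893
  outer loop
   vertex 2.8 3.6 4.4
   vertex 2.0 0.7 3.3
   vertex 5.0 1.5 4.8
  endloop
 endfacet
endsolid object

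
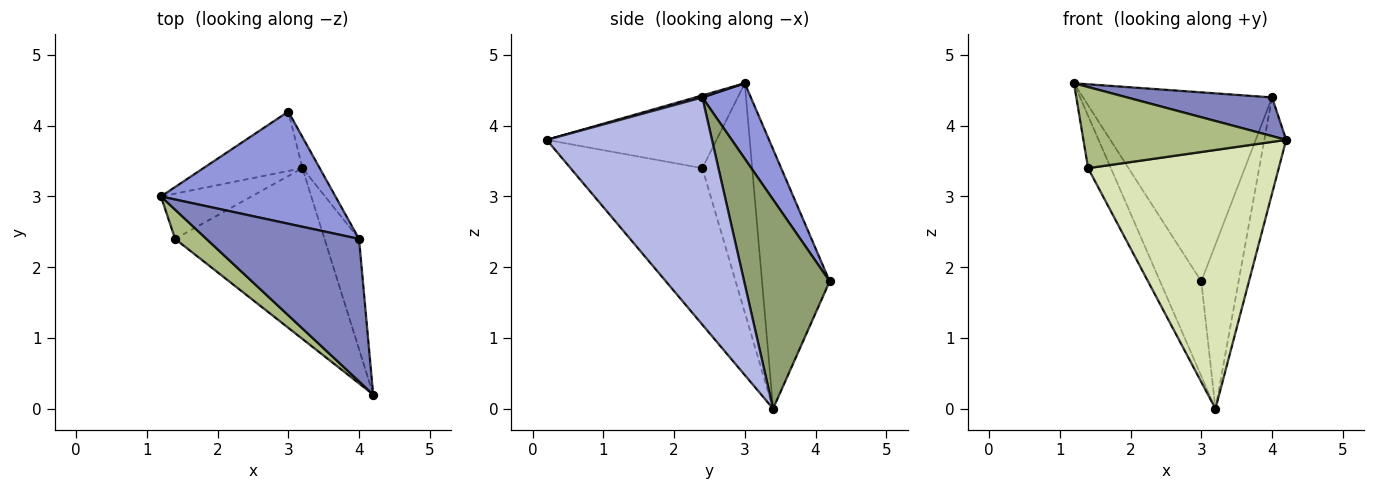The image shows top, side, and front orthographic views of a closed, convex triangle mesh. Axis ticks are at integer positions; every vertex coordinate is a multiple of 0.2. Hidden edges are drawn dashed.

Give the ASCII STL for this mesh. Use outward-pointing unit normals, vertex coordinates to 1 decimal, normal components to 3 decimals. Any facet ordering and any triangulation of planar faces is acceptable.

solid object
 facet normal -0.812 0.495 -0.310
  outer loop
   vertex 3.2 3.4 0.0
   vertex 1.2 3.0 4.6
   vertex 3.0 4.2 1.8
  endloop
 endfacet
 facet normal 0.013 -0.262 0.965
  outer loop
   vertex 4.0 2.4 4.4
   vertex 1.2 3.0 4.6
   vertex 4.2 0.2 3.8
  endloop
 endfacet
 facet normal 0.216 0.840 0.498
  outer loop
   vertex 4.0 2.4 4.4
   vertex 3.0 4.2 1.8
   vertex 1.2 3.0 4.6
  endloop
 endfacet
 facet normal 0.980 0.130 -0.149
  outer loop
   vertex 4.0 2.4 4.4
   vertex 4.2 0.2 3.8
   vertex 3.2 3.4 0.0
  endloop
 endfacet
 facet normal 0.914 0.399 -0.076
  outer loop
   vertex 4.0 2.4 4.4
   vertex 3.2 3.4 0.0
   vertex 3.0 4.2 1.8
  endloop
 endfacet
 facet normal -0.619 -0.739 0.266
  outer loop
   vertex 1.4 2.4 3.4
   vertex 4.2 0.2 3.8
   vertex 1.2 3.0 4.6
  endloop
 endfacet
 facet normal -0.856 0.391 -0.338
  outer loop
   vertex 1.4 2.4 3.4
   vertex 1.2 3.0 4.6
   vertex 3.2 3.4 0.0
  endloop
 endfacet
 facet normal -0.500 -0.723 -0.477
  outer loop
   vertex 1.4 2.4 3.4
   vertex 3.2 3.4 0.0
   vertex 4.2 0.2 3.8
  endloop
 endfacet
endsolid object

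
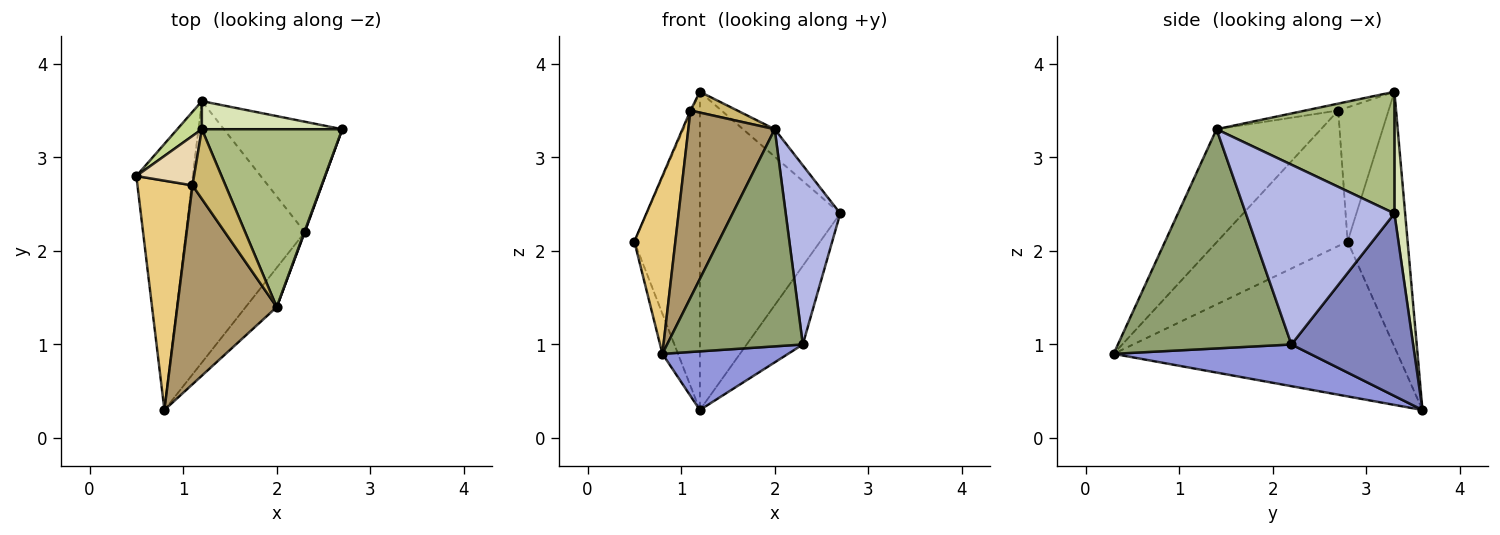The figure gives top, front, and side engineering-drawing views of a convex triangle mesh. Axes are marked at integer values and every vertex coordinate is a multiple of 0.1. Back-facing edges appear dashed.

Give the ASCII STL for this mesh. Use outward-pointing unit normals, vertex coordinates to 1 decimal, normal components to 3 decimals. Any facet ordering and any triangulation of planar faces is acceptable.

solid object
 facet normal -0.938 0.052 -0.342
  outer loop
   vertex 1.2 3.6 0.3
   vertex 0.8 0.3 0.9
   vertex 0.5 2.8 2.1
  endloop
 endfacet
 facet normal 0.782 0.361 -0.507
  outer loop
   vertex 2.3 2.2 1.0
   vertex 1.2 3.6 0.3
   vertex 2.7 3.3 2.4
  endloop
 endfacet
 facet normal 0.324 -0.207 -0.923
  outer loop
   vertex 2.3 2.2 1.0
   vertex 0.8 0.3 0.9
   vertex 1.2 3.6 0.3
  endloop
 endfacet
 facet normal 0.939 -0.345 0.003
  outer loop
   vertex 2.3 2.2 1.0
   vertex 2.7 3.3 2.4
   vertex 2.0 1.4 3.3
  endloop
 endfacet
 facet normal 0.783 -0.612 -0.111
  outer loop
   vertex 2.3 2.2 1.0
   vertex 2.0 1.4 3.3
   vertex 0.8 0.3 0.9
  endloop
 endfacet
 facet normal 0.651 0.116 0.751
  outer loop
   vertex 1.2 3.3 3.7
   vertex 2.0 1.4 3.3
   vertex 2.7 3.3 2.4
  endloop
 endfacet
 facet normal -0.674 0.736 0.065
  outer loop
   vertex 1.2 3.3 3.7
   vertex 1.2 3.6 0.3
   vertex 0.5 2.8 2.1
  endloop
 endfacet
 facet normal 0.076 0.993 0.088
  outer loop
   vertex 1.2 3.3 3.7
   vertex 2.7 3.3 2.4
   vertex 1.2 3.6 0.3
  endloop
 endfacet
 facet normal -0.638 -0.528 0.561
  outer loop
   vertex 1.1 2.7 3.5
   vertex 0.8 0.3 0.9
   vertex 2.0 1.4 3.3
  endloop
 endfacet
 facet normal -0.196 -0.280 0.940
  outer loop
   vertex 1.1 2.7 3.5
   vertex 2.0 1.4 3.3
   vertex 1.2 3.3 3.7
  endloop
 endfacet
 facet normal -0.889 -0.280 0.361
  outer loop
   vertex 1.1 2.7 3.5
   vertex 0.5 2.8 2.1
   vertex 0.8 0.3 0.9
  endloop
 endfacet
 facet normal -0.918 0.021 0.395
  outer loop
   vertex 1.1 2.7 3.5
   vertex 1.2 3.3 3.7
   vertex 0.5 2.8 2.1
  endloop
 endfacet
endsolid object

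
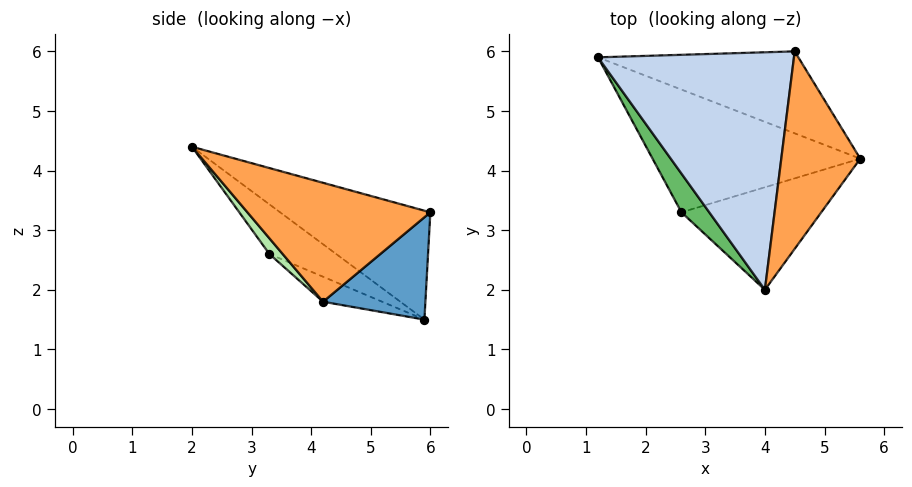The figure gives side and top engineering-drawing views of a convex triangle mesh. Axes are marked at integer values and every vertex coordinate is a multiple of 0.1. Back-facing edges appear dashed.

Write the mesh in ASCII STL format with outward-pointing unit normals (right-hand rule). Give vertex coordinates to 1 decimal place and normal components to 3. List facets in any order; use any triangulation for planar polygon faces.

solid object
 facet normal 0.318 0.714 -0.623
  outer loop
   vertex 4.5 6.0 3.3
   vertex 5.6 4.2 1.8
   vertex 1.2 5.9 1.5
  endloop
 endfacet
 facet normal -0.465 0.288 0.837
  outer loop
   vertex 4.5 6.0 3.3
   vertex 1.2 5.9 1.5
   vertex 4.0 2.0 4.4
  endloop
 endfacet
 facet normal 0.832 0.048 0.553
  outer loop
   vertex 4.5 6.0 3.3
   vertex 4.0 2.0 4.4
   vertex 5.6 4.2 1.8
  endloop
 endfacet
 facet normal -0.108 -0.436 -0.894
  outer loop
   vertex 2.6 3.3 2.6
   vertex 1.2 5.9 1.5
   vertex 5.6 4.2 1.8
  endloop
 endfacet
 facet normal -0.844 -0.254 0.473
  outer loop
   vertex 2.6 3.3 2.6
   vertex 4.0 2.0 4.4
   vertex 1.2 5.9 1.5
  endloop
 endfacet
 facet normal 0.070 -0.782 -0.619
  outer loop
   vertex 2.6 3.3 2.6
   vertex 5.6 4.2 1.8
   vertex 4.0 2.0 4.4
  endloop
 endfacet
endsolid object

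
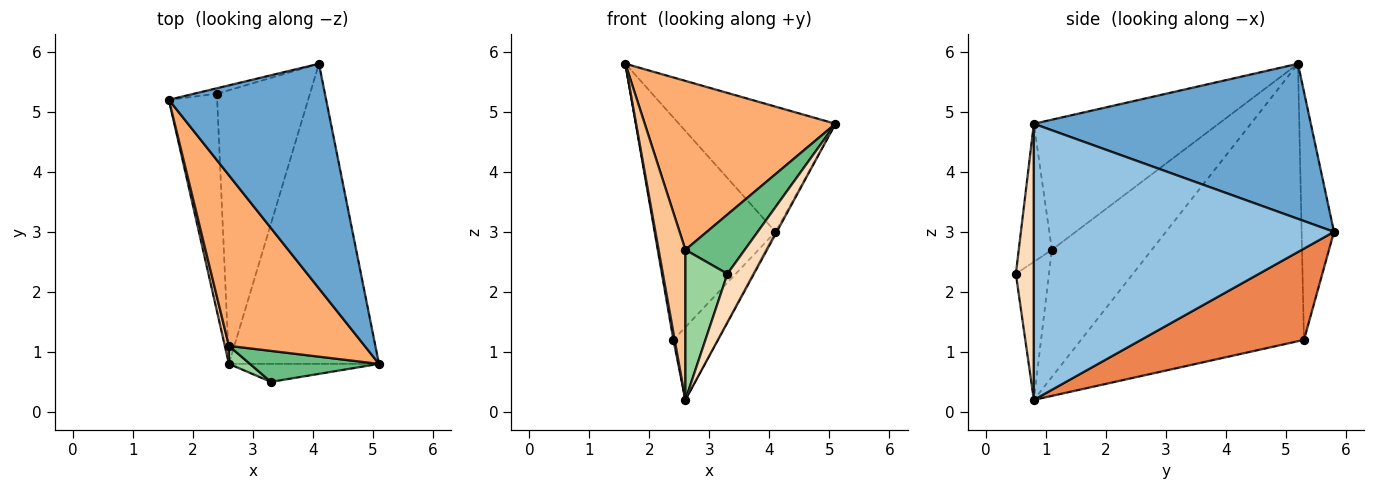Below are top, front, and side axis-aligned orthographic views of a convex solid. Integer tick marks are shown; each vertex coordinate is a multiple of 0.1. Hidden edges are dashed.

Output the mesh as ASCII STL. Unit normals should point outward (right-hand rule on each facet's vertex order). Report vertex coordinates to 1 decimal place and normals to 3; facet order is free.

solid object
 facet normal 0.653 0.369 0.662
  outer loop
   vertex 4.1 5.8 3.0
   vertex 1.6 5.2 5.8
   vertex 5.1 0.8 4.8
  endloop
 endfacet
 facet normal 0.879 0.004 -0.478
  outer loop
   vertex 2.6 0.8 0.2
   vertex 4.1 5.8 3.0
   vertex 5.1 0.8 4.8
  endloop
 endfacet
 facet normal -0.259 0.966 -0.024
  outer loop
   vertex 2.4 5.3 1.2
   vertex 1.6 5.2 5.8
   vertex 4.1 5.8 3.0
  endloop
 endfacet
 facet normal -0.985 -0.006 -0.171
  outer loop
   vertex 2.4 5.3 1.2
   vertex 2.6 0.8 0.2
   vertex 1.6 5.2 5.8
  endloop
 endfacet
 facet normal 0.688 0.186 -0.701
  outer loop
   vertex 2.4 5.3 1.2
   vertex 4.1 5.8 3.0
   vertex 2.6 0.8 0.2
  endloop
 endfacet
 facet normal -0.563 -0.581 0.587
  outer loop
   vertex 2.6 1.1 2.7
   vertex 5.1 0.8 4.8
   vertex 1.6 5.2 5.8
  endloop
 endfacet
 facet normal -0.965 -0.259 0.031
  outer loop
   vertex 2.6 1.1 2.7
   vertex 1.6 5.2 5.8
   vertex 2.6 0.8 0.2
  endloop
 endfacet
 facet normal 0.538 -0.791 -0.292
  outer loop
   vertex 3.3 0.5 2.3
   vertex 2.6 0.8 0.2
   vertex 5.1 0.8 4.8
  endloop
 endfacet
 facet normal -0.444 -0.794 0.415
  outer loop
   vertex 3.3 0.5 2.3
   vertex 5.1 0.8 4.8
   vertex 2.6 1.1 2.7
  endloop
 endfacet
 facet normal -0.616 -0.782 0.094
  outer loop
   vertex 3.3 0.5 2.3
   vertex 2.6 1.1 2.7
   vertex 2.6 0.8 0.2
  endloop
 endfacet
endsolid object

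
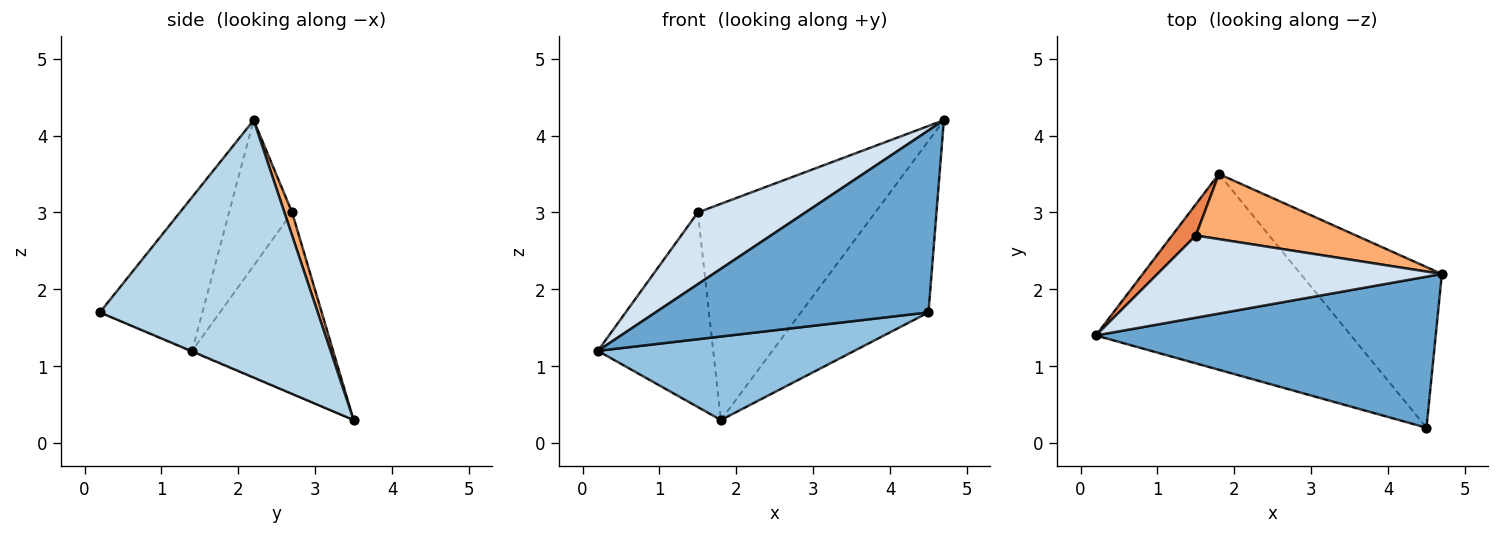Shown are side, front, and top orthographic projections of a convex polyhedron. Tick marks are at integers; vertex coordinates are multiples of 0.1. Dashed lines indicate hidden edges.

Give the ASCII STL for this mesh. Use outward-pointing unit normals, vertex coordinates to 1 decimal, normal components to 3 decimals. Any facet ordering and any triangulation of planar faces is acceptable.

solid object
 facet normal -0.278 -0.739 0.614
  outer loop
   vertex 4.5 0.2 1.7
   vertex 4.7 2.2 4.2
   vertex 0.2 1.4 1.2
  endloop
 endfacet
 facet normal -0.003 -0.392 -0.920
  outer loop
   vertex 1.8 3.5 0.3
   vertex 4.5 0.2 1.7
   vertex 0.2 1.4 1.2
  endloop
 endfacet
 facet normal 0.780 0.457 -0.428
  outer loop
   vertex 1.8 3.5 0.3
   vertex 4.7 2.2 4.2
   vertex 4.5 0.2 1.7
  endloop
 endfacet
 facet normal -0.359 -0.614 0.703
  outer loop
   vertex 1.5 2.7 3.0
   vertex 0.2 1.4 1.2
   vertex 4.7 2.2 4.2
  endloop
 endfacet
 facet normal -0.770 0.630 0.101
  outer loop
   vertex 1.5 2.7 3.0
   vertex 1.8 3.5 0.3
   vertex 0.2 1.4 1.2
  endloop
 endfacet
 facet normal 0.041 0.957 0.288
  outer loop
   vertex 1.5 2.7 3.0
   vertex 4.7 2.2 4.2
   vertex 1.8 3.5 0.3
  endloop
 endfacet
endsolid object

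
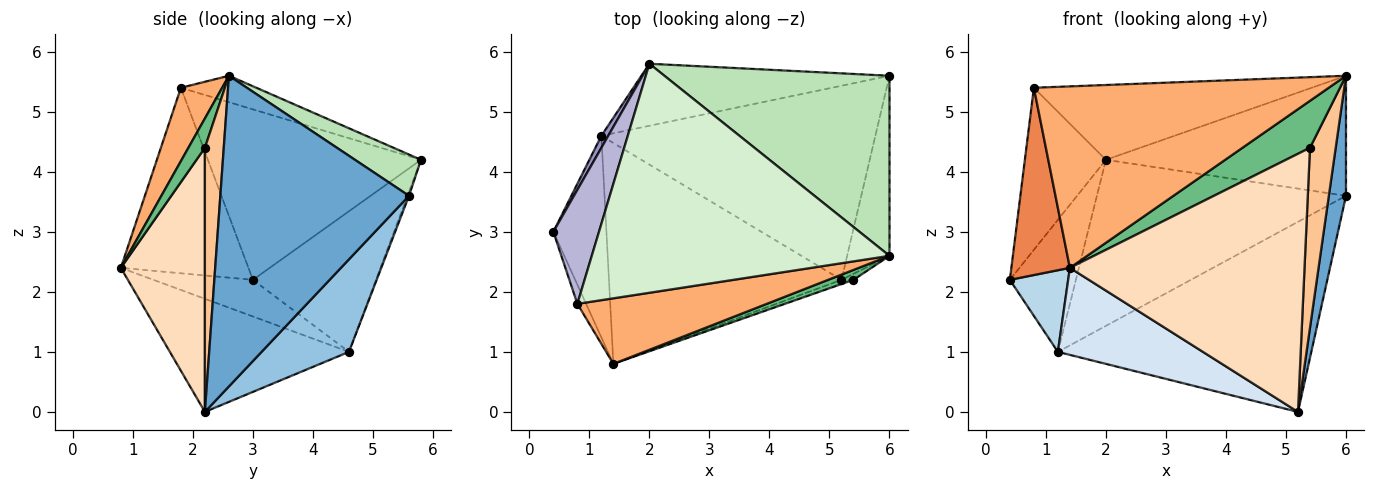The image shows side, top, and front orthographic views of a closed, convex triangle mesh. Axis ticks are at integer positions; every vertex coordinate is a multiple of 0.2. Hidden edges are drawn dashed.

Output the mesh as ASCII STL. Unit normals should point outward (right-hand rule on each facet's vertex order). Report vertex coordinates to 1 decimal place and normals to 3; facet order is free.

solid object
 facet normal 0.987 -0.090 -0.135
  outer loop
   vertex 6.0 2.6 5.6
   vertex 5.2 2.2 0.0
   vertex 6.0 5.6 3.6
  endloop
 endfacet
 facet normal 0.234 0.680 -0.695
  outer loop
   vertex 1.2 4.6 1.0
   vertex 6.0 5.6 3.6
   vertex 5.2 2.2 0.0
  endloop
 endfacet
 facet normal -0.539 -0.316 -0.781
  outer loop
   vertex 1.2 4.6 1.0
   vertex 1.4 0.8 2.4
   vertex 0.4 3.0 2.2
  endloop
 endfacet
 facet normal -0.412 -0.334 -0.848
  outer loop
   vertex 1.2 4.6 1.0
   vertex 5.2 2.2 0.0
   vertex 1.4 0.8 2.4
  endloop
 endfacet
 facet normal -0.908 -0.417 -0.043
  outer loop
   vertex 0.8 1.8 5.4
   vertex 0.4 3.0 2.2
   vertex 1.4 0.8 2.4
  endloop
 endfacet
 facet normal 0.130 -0.932 0.337
  outer loop
   vertex 0.8 1.8 5.4
   vertex 1.4 0.8 2.4
   vertex 6.0 2.6 5.6
  endloop
 endfacet
 facet normal 0.591 -0.806 -0.027
  outer loop
   vertex 5.4 2.2 4.4
   vertex 5.2 2.2 0.0
   vertex 6.0 2.6 5.6
  endloop
 endfacet
 facet normal 0.337 -0.941 -0.015
  outer loop
   vertex 5.4 2.2 4.4
   vertex 1.4 0.8 2.4
   vertex 5.2 2.2 0.0
  endloop
 endfacet
 facet normal 0.233 -0.952 0.201
  outer loop
   vertex 5.4 2.2 4.4
   vertex 6.0 2.6 5.6
   vertex 1.4 0.8 2.4
  endloop
 endfacet
 facet normal -0.006 0.937 -0.350
  outer loop
   vertex 2.0 5.8 4.2
   vertex 6.0 5.6 3.6
   vertex 1.2 4.6 1.0
  endloop
 endfacet
 facet normal 0.151 0.548 0.823
  outer loop
   vertex 2.0 5.8 4.2
   vertex 6.0 2.6 5.6
   vertex 6.0 5.6 3.6
  endloop
 endfacet
 facet normal -0.084 0.309 0.947
  outer loop
   vertex 2.0 5.8 4.2
   vertex 0.8 1.8 5.4
   vertex 6.0 2.6 5.6
  endloop
 endfacet
 facet normal -0.880 0.472 0.043
  outer loop
   vertex 2.0 5.8 4.2
   vertex 1.2 4.6 1.0
   vertex 0.4 3.0 2.2
  endloop
 endfacet
 facet normal -0.907 0.345 0.243
  outer loop
   vertex 2.0 5.8 4.2
   vertex 0.4 3.0 2.2
   vertex 0.8 1.8 5.4
  endloop
 endfacet
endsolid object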